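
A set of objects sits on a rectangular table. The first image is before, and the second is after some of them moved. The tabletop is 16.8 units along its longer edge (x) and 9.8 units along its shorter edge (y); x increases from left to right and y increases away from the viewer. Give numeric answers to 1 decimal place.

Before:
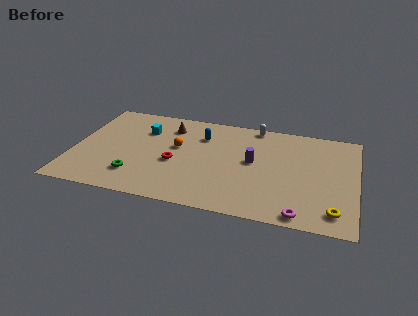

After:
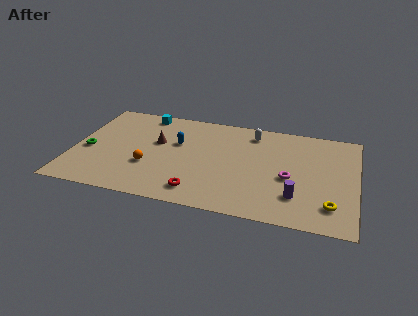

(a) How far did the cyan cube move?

1.7

The cyan cube moved from about (4.0, 7.0) to (3.9, 8.7), a distance of √(0.1² + 1.7²) ≈ 1.7.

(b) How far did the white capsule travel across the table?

0.8

From (10.6, 9.0) to (10.5, 8.2), the white capsule covered √(0.1² + 0.8²) ≈ 0.8 units.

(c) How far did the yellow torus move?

0.5

The yellow torus moved from about (15.6, 1.6) to (15.4, 2.1), a distance of √(0.2² + 0.5²) ≈ 0.5.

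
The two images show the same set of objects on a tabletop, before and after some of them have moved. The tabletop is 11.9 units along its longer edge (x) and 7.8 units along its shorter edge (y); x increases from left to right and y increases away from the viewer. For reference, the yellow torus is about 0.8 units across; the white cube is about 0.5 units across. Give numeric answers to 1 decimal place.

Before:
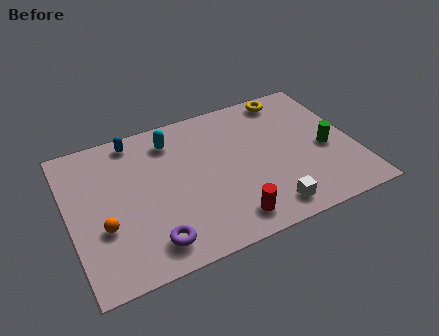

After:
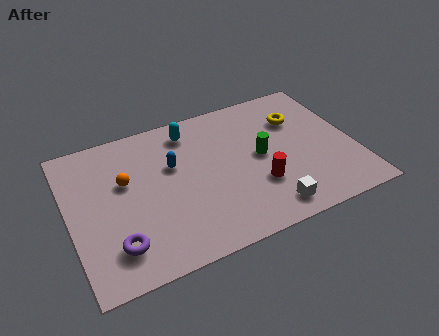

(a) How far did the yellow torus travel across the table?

1.4

The yellow torus moved from about (9.6, 6.9) to (9.8, 5.5), a distance of √(0.2² + 1.4²) ≈ 1.4.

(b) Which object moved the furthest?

the green cylinder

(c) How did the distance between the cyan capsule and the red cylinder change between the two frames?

-0.7

Before: roughly 5.4 units apart; after: 4.7. That's 0.7 units closer together.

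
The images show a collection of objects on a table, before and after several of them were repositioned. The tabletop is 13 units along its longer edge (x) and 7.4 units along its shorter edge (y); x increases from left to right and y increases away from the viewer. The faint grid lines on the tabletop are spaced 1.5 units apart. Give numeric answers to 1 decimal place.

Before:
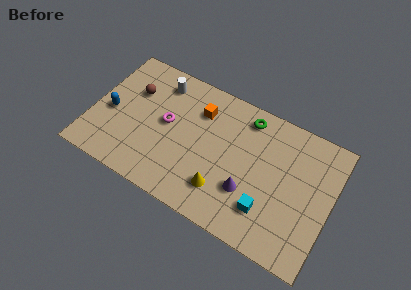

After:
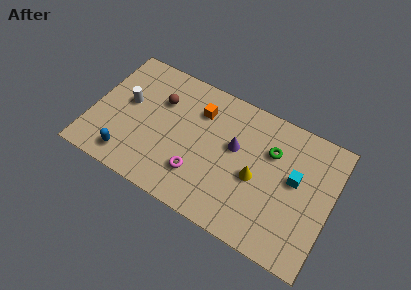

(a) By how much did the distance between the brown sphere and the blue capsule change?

+2.1

Before: roughly 2.0 units apart; after: 4.1. That's 2.1 units further apart.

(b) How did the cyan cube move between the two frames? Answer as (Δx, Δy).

(1.2, 2.3)

The cyan cube was at about (9.8, 1.9) and moved to about (11.0, 4.2).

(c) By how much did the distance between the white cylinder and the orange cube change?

+1.6

They were about 2.4 units apart before and 4.0 after — 1.6 units further apart.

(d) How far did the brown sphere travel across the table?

1.5

The brown sphere moved from about (2.0, 5.0) to (3.5, 5.1), a distance of √(1.5² + 0.1²) ≈ 1.5.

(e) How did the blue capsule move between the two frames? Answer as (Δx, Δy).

(1.3, -2.1)

The blue capsule was at about (1.0, 3.3) and moved to about (2.3, 1.2).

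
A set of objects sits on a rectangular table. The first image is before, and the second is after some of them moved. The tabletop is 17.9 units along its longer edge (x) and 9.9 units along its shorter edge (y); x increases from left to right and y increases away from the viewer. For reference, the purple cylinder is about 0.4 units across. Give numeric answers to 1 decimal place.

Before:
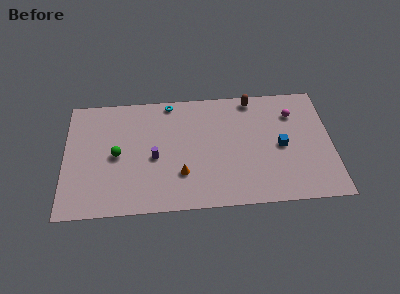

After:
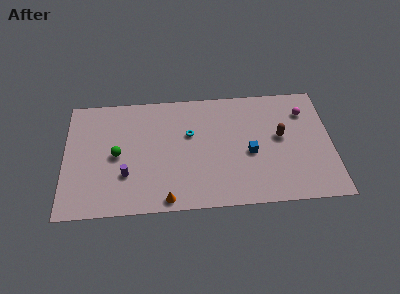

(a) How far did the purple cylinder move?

2.3

From (6.0, 4.4) to (4.1, 3.1), the purple cylinder covered √(1.9² + 1.3²) ≈ 2.3 units.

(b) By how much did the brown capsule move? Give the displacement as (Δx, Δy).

(1.8, -3.4)

The brown capsule started near (12.7, 8.9) and ended near (14.5, 5.5).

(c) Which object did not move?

the green sphere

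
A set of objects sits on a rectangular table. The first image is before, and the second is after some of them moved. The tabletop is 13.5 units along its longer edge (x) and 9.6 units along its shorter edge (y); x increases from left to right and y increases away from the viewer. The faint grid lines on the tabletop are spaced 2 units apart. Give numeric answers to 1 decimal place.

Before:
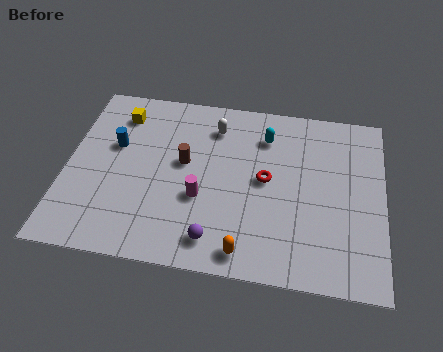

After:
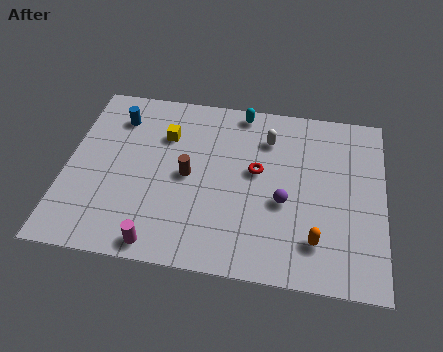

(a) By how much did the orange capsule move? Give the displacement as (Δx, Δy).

(2.9, 1.0)

The orange capsule started near (7.8, 1.1) and ended near (10.7, 2.1).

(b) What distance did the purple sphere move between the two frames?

3.7

The purple sphere was near (6.5, 1.5) before and (9.3, 3.9) after, so it travelled √(2.8² + 2.4²) ≈ 3.7 units.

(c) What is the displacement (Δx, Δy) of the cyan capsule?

(-1.1, 1.3)

The cyan capsule started near (8.4, 7.4) and ended near (7.3, 8.7).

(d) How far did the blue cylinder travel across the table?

1.6

The blue cylinder was near (2.0, 5.9) before and (2.0, 7.5) after, so it travelled √(0.0² + 1.6²) ≈ 1.6 units.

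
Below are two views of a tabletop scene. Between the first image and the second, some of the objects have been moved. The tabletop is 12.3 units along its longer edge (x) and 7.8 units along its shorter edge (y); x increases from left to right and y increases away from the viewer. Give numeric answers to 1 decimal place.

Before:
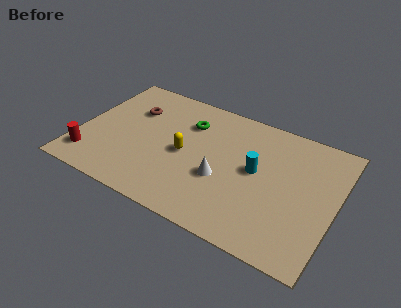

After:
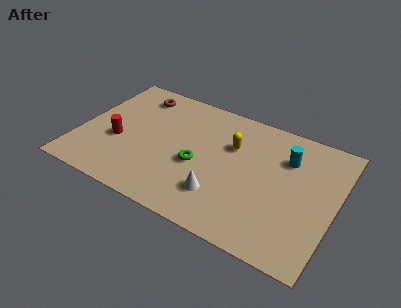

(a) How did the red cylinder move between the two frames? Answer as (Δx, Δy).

(1.1, 1.6)

The red cylinder was at about (0.8, 1.5) and moved to about (1.9, 3.1).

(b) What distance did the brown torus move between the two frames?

1.1

The brown torus was near (2.3, 5.4) before and (2.3, 6.5) after, so it travelled √(0.0² + 1.1²) ≈ 1.1 units.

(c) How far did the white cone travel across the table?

1.0

From (7.0, 3.0) to (7.1, 2.0), the white cone covered √(0.1² + 1.0²) ≈ 1.0 units.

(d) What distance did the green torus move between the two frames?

2.5

The green torus was near (5.0, 5.7) before and (5.8, 3.3) after, so it travelled √(0.8² + 2.4²) ≈ 2.5 units.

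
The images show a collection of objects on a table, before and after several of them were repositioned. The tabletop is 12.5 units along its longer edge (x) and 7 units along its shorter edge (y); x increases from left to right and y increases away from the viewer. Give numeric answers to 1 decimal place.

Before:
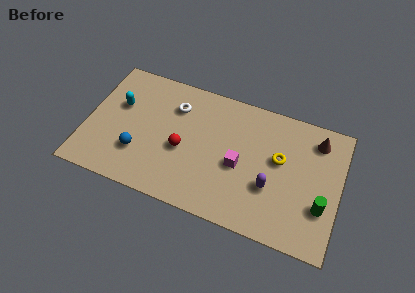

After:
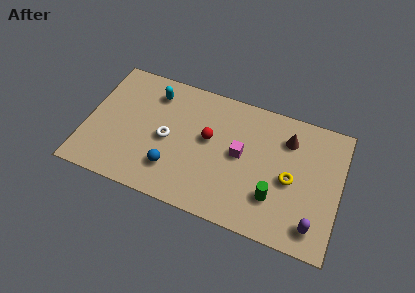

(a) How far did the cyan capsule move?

2.0

The cyan capsule was near (1.5, 4.4) before and (3.1, 5.6) after, so it travelled √(1.6² + 1.2²) ≈ 2.0 units.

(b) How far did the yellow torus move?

1.1

The yellow torus moved from about (9.5, 4.1) to (10.1, 3.2), a distance of √(0.6² + 0.9²) ≈ 1.1.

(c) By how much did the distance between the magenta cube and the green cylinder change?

-1.7

They were about 4.2 units apart before and 2.5 after — 1.7 units closer together.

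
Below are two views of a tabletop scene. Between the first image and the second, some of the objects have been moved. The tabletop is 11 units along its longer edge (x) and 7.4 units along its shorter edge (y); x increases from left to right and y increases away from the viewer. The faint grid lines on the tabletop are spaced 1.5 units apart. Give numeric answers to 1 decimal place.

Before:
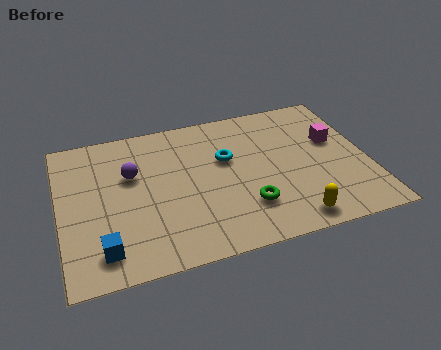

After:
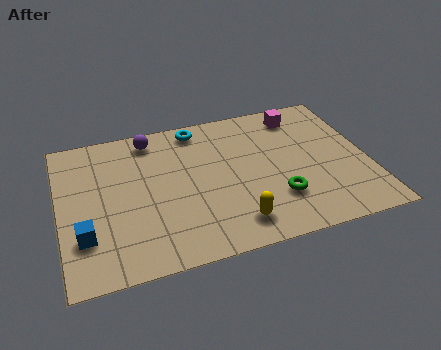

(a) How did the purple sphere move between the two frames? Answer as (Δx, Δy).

(0.8, 1.7)

The purple sphere started near (2.6, 4.7) and ended near (3.4, 6.4).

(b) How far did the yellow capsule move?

2.0

The yellow capsule moved from about (8.0, 0.9) to (6.0, 1.3), a distance of √(2.0² + 0.4²) ≈ 2.0.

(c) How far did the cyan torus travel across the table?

2.1

From (6.0, 4.6) to (5.1, 6.5), the cyan torus covered √(0.9² + 1.9²) ≈ 2.1 units.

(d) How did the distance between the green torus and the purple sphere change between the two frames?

+1.3

They were about 4.7 units apart before and 6.0 after — 1.3 units further apart.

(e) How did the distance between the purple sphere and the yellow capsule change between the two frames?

-0.9

The distance was about 6.6 in the first image and 5.7 in the second, so they moved 0.9 units closer together.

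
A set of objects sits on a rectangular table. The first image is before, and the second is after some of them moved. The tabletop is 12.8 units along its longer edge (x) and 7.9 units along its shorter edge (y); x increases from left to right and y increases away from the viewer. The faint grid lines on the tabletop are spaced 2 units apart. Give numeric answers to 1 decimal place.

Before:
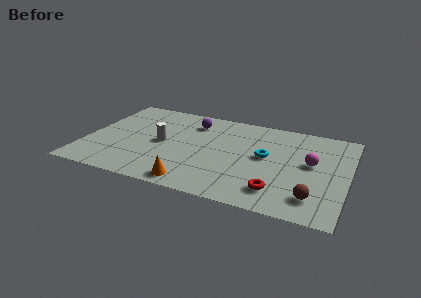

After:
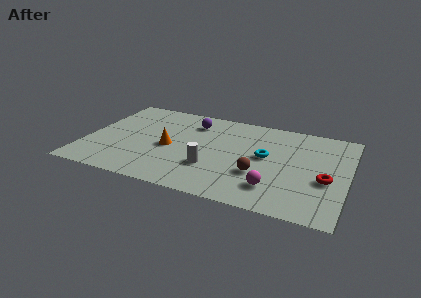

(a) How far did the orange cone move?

3.1

The orange cone was near (5.6, 0.9) before and (4.1, 3.6) after, so it travelled √(1.5² + 2.7²) ≈ 3.1 units.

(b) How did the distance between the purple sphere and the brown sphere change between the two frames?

-2.8

Before: roughly 7.8 units apart; after: 5.0. That's 2.8 units closer together.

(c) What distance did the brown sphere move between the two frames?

2.9

The brown sphere moved from about (11.3, 1.6) to (8.6, 2.7), a distance of √(2.7² + 1.1²) ≈ 2.9.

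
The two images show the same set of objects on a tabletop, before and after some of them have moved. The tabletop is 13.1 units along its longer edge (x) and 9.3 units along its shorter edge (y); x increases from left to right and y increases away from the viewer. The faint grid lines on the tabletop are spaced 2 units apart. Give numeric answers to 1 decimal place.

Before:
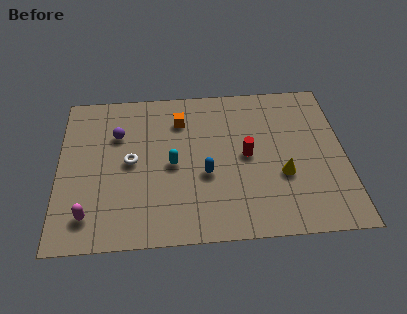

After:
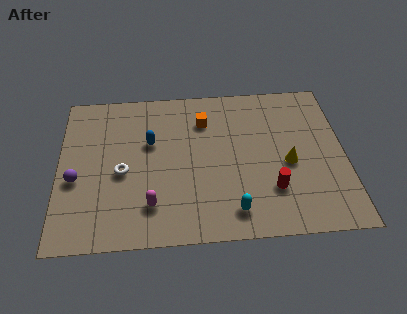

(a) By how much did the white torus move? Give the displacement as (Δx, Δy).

(-0.4, -0.6)

The white torus was at about (3.3, 4.7) and moved to about (2.9, 4.1).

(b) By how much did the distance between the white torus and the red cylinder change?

+1.7

They were about 5.3 units apart before and 7.0 after — 1.7 units further apart.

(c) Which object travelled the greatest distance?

the cyan capsule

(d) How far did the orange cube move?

1.1

From (5.6, 7.1) to (6.7, 7.0), the orange cube covered √(1.1² + 0.1²) ≈ 1.1 units.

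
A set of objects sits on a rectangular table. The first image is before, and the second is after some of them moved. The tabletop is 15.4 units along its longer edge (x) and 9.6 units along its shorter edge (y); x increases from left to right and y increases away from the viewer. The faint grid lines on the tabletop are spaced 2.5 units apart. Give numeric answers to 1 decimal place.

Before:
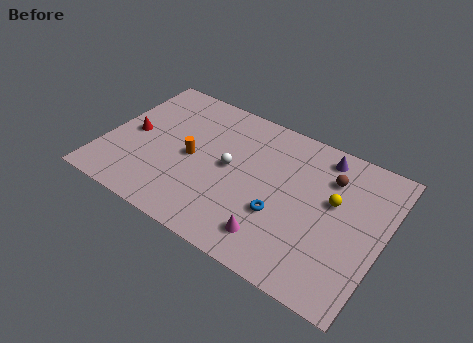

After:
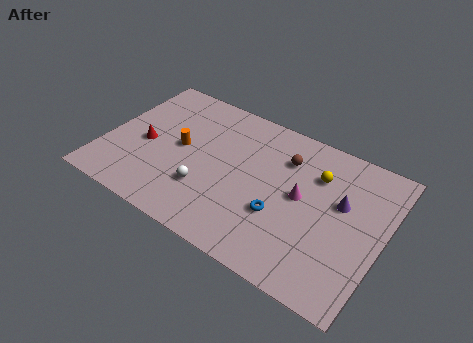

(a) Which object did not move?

the blue torus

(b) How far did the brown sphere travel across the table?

2.5

The brown sphere was near (12.2, 7.1) before and (9.7, 7.1) after, so it travelled √(2.5² + 0.0²) ≈ 2.5 units.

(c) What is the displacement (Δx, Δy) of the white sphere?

(-1.0, -2.1)

The white sphere started near (6.9, 5.0) and ended near (5.9, 2.9).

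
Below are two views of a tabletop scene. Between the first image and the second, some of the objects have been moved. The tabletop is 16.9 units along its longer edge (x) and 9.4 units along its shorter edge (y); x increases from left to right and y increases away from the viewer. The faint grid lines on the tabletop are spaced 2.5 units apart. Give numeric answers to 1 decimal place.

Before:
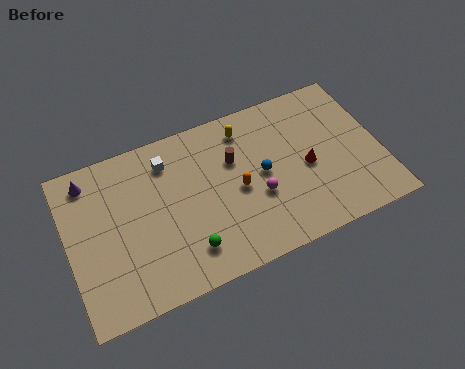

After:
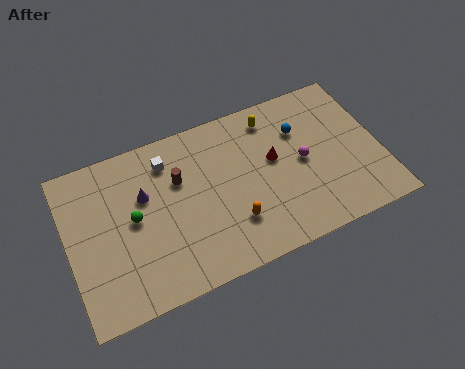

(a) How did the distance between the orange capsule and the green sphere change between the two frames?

+1.8

The distance was about 3.8 in the first image and 5.6 in the second, so they moved 1.8 units further apart.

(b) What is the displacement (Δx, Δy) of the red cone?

(-1.7, 1.1)

The red cone started near (12.9, 4.3) and ended near (11.2, 5.4).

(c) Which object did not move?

the white cube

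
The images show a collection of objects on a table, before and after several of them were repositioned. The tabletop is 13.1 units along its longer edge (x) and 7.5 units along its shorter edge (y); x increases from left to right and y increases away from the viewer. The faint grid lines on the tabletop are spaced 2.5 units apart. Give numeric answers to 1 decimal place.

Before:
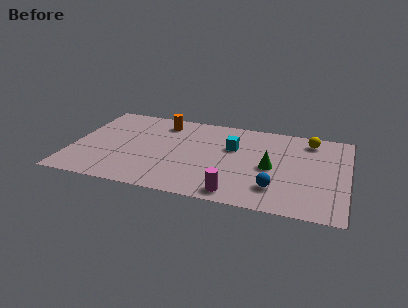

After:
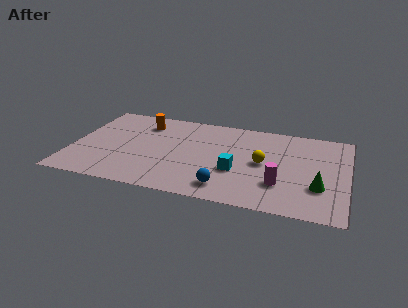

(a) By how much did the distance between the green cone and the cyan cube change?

+1.6

The distance was about 2.3 in the first image and 3.9 in the second, so they moved 1.6 units further apart.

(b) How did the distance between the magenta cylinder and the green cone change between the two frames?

-1.2

They were about 3.0 units apart before and 1.8 after — 1.2 units closer together.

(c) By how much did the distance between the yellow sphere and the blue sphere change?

-1.7

They were about 4.7 units apart before and 3.0 after — 1.7 units closer together.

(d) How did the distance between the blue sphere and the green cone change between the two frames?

+2.7

The distance was about 1.7 in the first image and 4.4 in the second, so they moved 2.7 units further apart.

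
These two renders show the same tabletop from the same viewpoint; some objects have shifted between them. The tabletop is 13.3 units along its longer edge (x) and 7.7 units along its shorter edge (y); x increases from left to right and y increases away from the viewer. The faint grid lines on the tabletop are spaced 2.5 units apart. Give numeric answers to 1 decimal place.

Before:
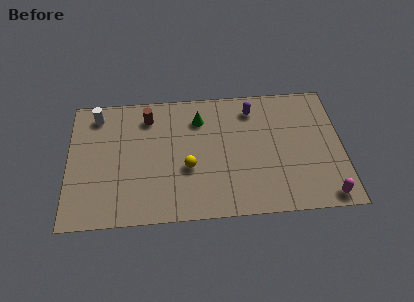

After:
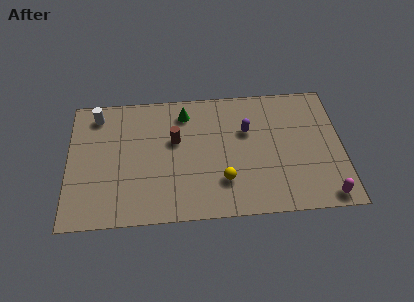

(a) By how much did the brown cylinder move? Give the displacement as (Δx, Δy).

(1.3, -1.5)

The brown cylinder was at about (3.9, 6.2) and moved to about (5.2, 4.7).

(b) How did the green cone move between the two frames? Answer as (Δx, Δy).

(-0.7, 0.4)

From the two frames, the green cone sits at roughly (6.4, 5.9) before and (5.7, 6.3) after.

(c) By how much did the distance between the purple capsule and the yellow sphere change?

-1.5

The distance was about 4.6 in the first image and 3.1 in the second, so they moved 1.5 units closer together.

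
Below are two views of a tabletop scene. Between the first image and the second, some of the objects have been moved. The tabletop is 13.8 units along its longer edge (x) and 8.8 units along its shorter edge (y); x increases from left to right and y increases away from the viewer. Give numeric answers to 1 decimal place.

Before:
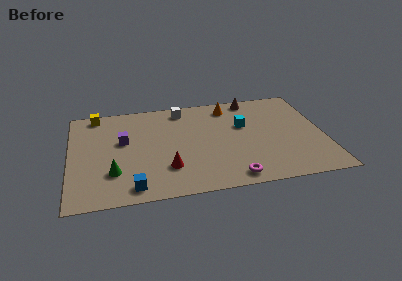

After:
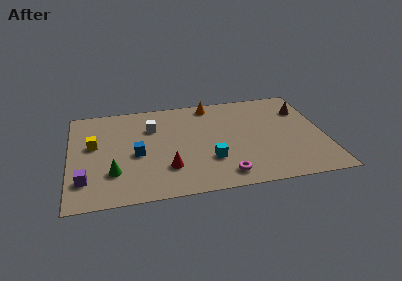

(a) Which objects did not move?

the green cone and the red cone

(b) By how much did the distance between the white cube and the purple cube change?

+1.4

The distance was about 4.1 in the first image and 5.5 in the second, so they moved 1.4 units further apart.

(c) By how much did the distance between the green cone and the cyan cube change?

-2.6

The distance was about 7.8 in the first image and 5.2 in the second, so they moved 2.6 units closer together.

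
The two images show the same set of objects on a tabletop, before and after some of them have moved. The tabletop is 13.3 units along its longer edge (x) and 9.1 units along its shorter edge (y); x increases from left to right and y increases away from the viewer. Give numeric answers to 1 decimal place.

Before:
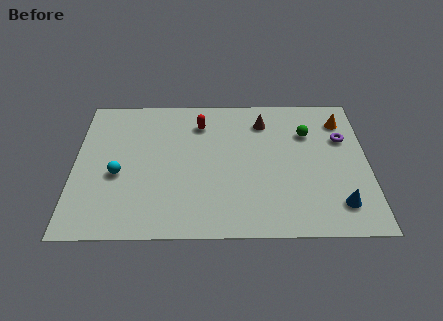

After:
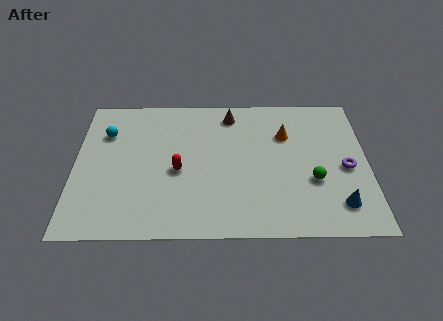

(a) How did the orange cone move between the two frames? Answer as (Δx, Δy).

(-2.6, -0.9)

The orange cone started near (12.2, 7.2) and ended near (9.6, 6.3).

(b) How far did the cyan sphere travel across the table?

2.8

From (2.0, 3.8) to (1.4, 6.5), the cyan sphere covered √(0.6² + 2.7²) ≈ 2.8 units.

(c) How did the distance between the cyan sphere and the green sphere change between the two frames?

+0.9

The distance was about 9.0 in the first image and 9.9 in the second, so they moved 0.9 units further apart.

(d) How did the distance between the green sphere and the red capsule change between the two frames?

+1.2

Before: roughly 4.9 units apart; after: 6.1. That's 1.2 units further apart.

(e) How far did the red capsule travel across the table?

3.3

The red capsule was near (5.7, 7.1) before and (4.7, 4.0) after, so it travelled √(1.0² + 3.1²) ≈ 3.3 units.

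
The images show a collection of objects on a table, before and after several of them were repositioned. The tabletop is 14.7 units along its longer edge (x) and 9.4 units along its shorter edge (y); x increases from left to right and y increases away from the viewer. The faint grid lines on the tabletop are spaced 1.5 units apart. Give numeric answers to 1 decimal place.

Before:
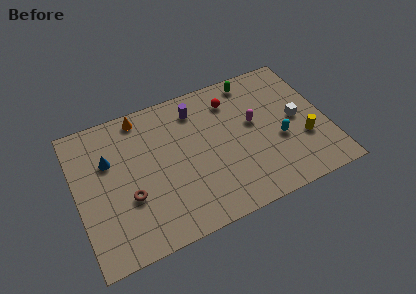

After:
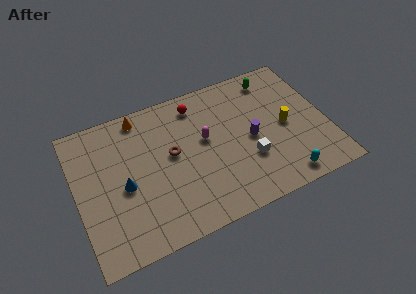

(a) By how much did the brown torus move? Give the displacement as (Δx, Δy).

(2.7, 1.8)

The brown torus started near (2.9, 3.4) and ended near (5.6, 5.2).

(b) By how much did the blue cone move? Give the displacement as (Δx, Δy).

(0.7, -2.0)

The blue cone was at about (2.0, 6.2) and moved to about (2.7, 4.2).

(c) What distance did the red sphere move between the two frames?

2.1

The red sphere moved from about (9.4, 7.4) to (7.4, 7.9), a distance of √(2.0² + 0.5²) ≈ 2.1.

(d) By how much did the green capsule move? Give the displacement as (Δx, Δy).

(1.2, -0.3)

From the two frames, the green capsule sits at roughly (10.8, 8.3) before and (12.0, 8.0) after.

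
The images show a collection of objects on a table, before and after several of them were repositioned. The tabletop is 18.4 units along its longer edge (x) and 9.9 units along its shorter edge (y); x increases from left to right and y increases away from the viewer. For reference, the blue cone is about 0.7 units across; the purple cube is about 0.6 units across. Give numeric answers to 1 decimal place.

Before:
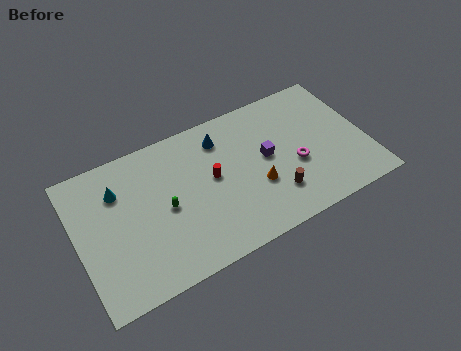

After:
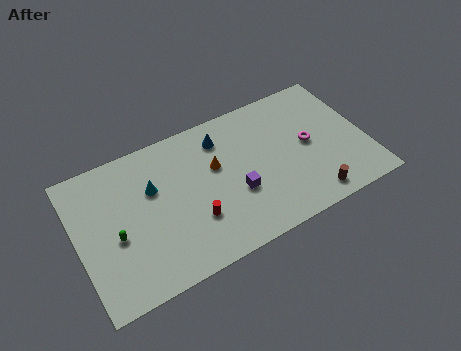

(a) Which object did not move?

the blue cone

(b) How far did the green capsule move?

3.2

The green capsule moved from about (5.5, 4.7) to (2.3, 4.2), a distance of √(3.2² + 0.5²) ≈ 3.2.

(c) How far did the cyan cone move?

2.2

The cyan cone moved from about (2.8, 7.2) to (4.9, 6.4), a distance of √(2.1² + 0.8²) ≈ 2.2.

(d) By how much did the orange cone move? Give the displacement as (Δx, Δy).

(-2.3, 2.5)

The orange cone started near (11.2, 3.6) and ended near (8.9, 6.1).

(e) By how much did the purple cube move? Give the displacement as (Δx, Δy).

(-2.2, -1.6)

The purple cube started near (12.1, 5.3) and ended near (9.9, 3.7).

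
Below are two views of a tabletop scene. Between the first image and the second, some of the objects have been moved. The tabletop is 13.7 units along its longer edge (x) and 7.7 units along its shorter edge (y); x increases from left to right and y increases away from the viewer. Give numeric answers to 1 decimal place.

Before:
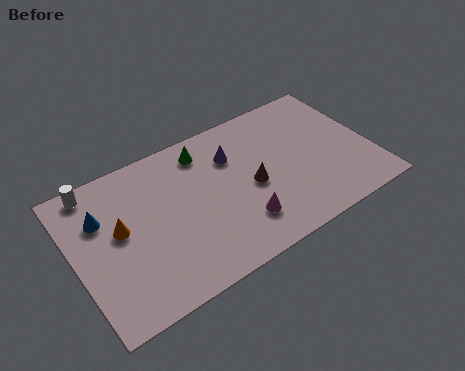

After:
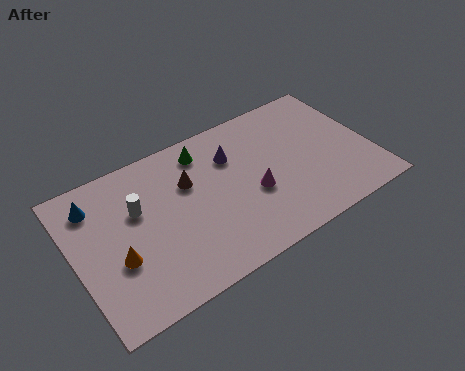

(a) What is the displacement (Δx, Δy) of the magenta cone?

(0.8, 1.2)

From the two frames, the magenta cone sits at roughly (7.3, 1.9) before and (8.1, 3.1) after.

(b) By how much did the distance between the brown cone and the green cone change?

-1.8

They were about 3.4 units apart before and 1.6 after — 1.8 units closer together.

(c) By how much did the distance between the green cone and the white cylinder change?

-1.4

The distance was about 5.0 in the first image and 3.6 in the second, so they moved 1.4 units closer together.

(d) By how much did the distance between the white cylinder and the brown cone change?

-5.2

The distance was about 7.6 in the first image and 2.4 in the second, so they moved 5.2 units closer together.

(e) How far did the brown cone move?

3.1

The brown cone was near (8.1, 3.5) before and (5.4, 5.1) after, so it travelled √(2.7² + 1.6²) ≈ 3.1 units.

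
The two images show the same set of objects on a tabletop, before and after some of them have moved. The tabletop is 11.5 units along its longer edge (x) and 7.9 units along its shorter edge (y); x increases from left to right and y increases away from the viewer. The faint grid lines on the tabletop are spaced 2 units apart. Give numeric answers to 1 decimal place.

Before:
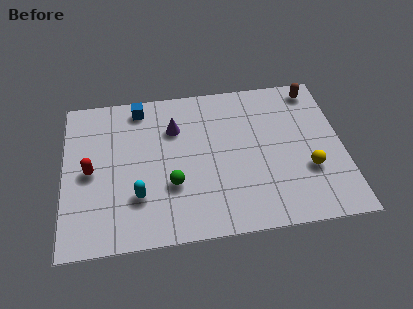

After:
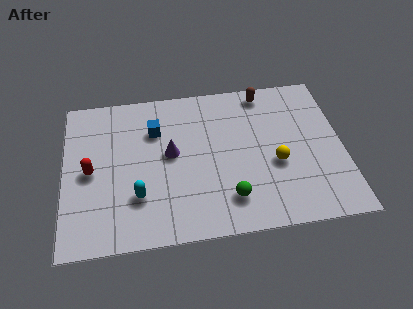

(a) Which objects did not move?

the red capsule and the cyan capsule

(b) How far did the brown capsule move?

2.1

The brown capsule was near (10.5, 6.9) before and (8.4, 7.0) after, so it travelled √(2.1² + 0.1²) ≈ 2.1 units.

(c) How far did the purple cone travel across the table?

1.3

The purple cone moved from about (4.6, 5.6) to (4.4, 4.3), a distance of √(0.2² + 1.3²) ≈ 1.3.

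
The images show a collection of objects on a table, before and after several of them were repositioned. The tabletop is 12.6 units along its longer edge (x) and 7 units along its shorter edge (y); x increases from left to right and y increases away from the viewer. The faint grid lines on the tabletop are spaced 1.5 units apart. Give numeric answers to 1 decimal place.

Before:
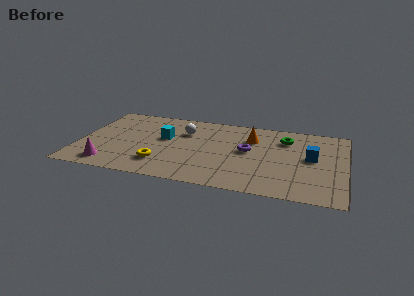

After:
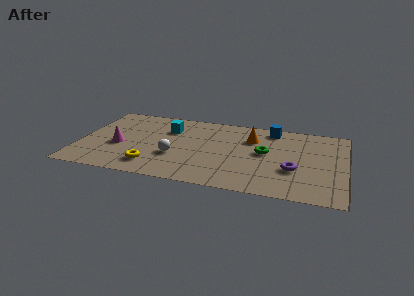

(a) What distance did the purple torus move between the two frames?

2.6

The purple torus was near (8.0, 3.8) before and (10.2, 2.5) after, so it travelled √(2.2² + 1.3²) ≈ 2.6 units.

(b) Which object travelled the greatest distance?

the blue cube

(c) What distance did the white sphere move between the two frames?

2.4

The white sphere moved from about (4.9, 4.9) to (4.6, 2.5), a distance of √(0.3² + 2.4²) ≈ 2.4.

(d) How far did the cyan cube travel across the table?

0.9

The cyan cube moved from about (4.0, 4.1) to (4.1, 5.0), a distance of √(0.1² + 0.9²) ≈ 0.9.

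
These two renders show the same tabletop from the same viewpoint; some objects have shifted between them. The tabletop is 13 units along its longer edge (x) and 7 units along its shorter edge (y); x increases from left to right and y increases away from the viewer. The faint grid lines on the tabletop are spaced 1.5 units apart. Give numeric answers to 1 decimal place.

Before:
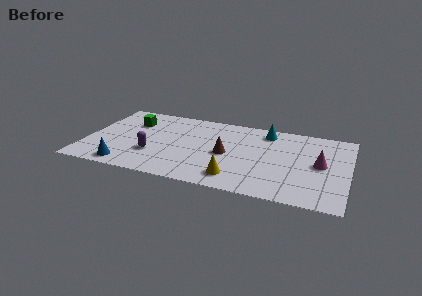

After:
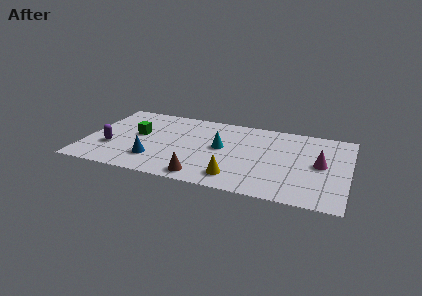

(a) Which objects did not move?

the magenta cone and the yellow cone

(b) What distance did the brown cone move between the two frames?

2.6

The brown cone was near (7.0, 3.3) before and (6.0, 0.9) after, so it travelled √(1.0² + 2.4²) ≈ 2.6 units.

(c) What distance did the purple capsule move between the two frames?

2.1

The purple capsule was near (3.4, 2.3) before and (1.3, 2.4) after, so it travelled √(2.1² + 0.1²) ≈ 2.1 units.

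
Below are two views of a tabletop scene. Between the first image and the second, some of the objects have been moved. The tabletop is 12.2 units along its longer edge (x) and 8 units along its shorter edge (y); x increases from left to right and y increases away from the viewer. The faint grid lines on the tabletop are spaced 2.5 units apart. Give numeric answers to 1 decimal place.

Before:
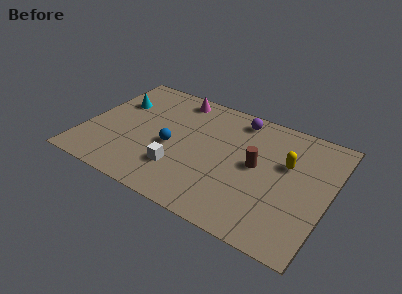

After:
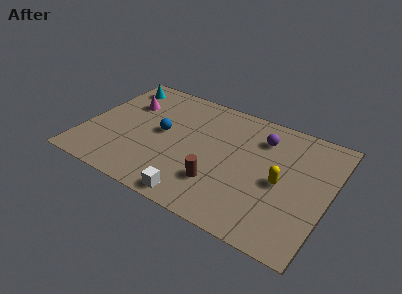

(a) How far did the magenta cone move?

2.7

The magenta cone was near (4.1, 7.0) before and (1.8, 5.5) after, so it travelled √(2.3² + 1.5²) ≈ 2.7 units.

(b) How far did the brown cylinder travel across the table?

2.6

The brown cylinder was near (8.6, 4.2) before and (7.0, 2.2) after, so it travelled √(1.6² + 2.0²) ≈ 2.6 units.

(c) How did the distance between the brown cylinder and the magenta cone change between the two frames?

+0.9

Before: roughly 5.3 units apart; after: 6.2. That's 0.9 units further apart.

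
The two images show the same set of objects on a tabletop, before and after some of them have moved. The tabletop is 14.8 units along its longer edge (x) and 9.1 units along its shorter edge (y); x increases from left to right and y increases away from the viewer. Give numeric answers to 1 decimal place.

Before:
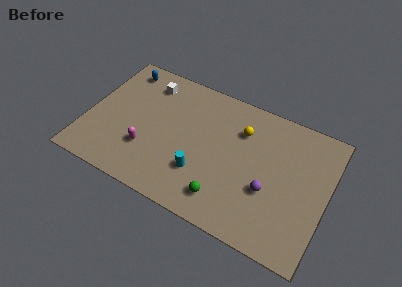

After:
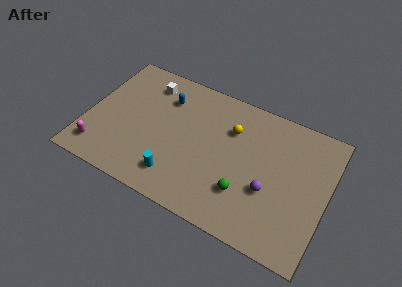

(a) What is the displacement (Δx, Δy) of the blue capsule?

(2.9, -1.0)

The blue capsule started near (1.6, 7.8) and ended near (4.5, 6.8).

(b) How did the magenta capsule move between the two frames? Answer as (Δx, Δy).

(-2.8, -1.2)

The magenta capsule was at about (3.9, 2.8) and moved to about (1.1, 1.6).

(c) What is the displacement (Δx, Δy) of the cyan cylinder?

(-1.4, -0.9)

From the two frames, the cyan cylinder sits at roughly (7.3, 2.7) before and (5.9, 1.8) after.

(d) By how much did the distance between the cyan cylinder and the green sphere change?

+2.3

Before: roughly 1.9 units apart; after: 4.2. That's 2.3 units further apart.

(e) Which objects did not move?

the purple sphere and the white cube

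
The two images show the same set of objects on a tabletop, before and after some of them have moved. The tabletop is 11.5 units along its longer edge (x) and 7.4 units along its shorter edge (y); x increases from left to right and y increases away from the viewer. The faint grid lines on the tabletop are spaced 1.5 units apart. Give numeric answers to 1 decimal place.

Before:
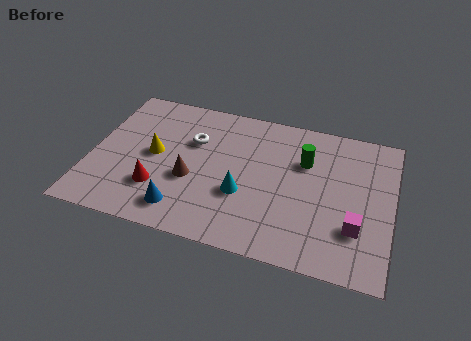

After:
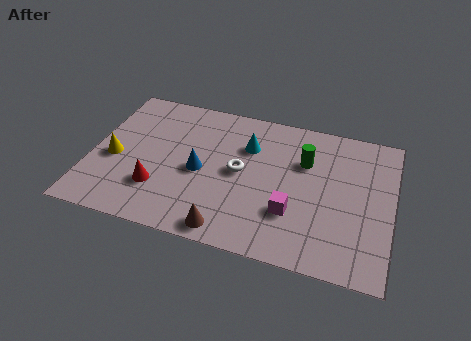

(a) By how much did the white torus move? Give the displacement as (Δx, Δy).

(1.9, -1.1)

The white torus started near (3.8, 4.9) and ended near (5.7, 3.8).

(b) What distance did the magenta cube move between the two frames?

2.4

The magenta cube moved from about (10.2, 2.2) to (7.8, 2.3), a distance of √(2.4² + 0.1²) ≈ 2.4.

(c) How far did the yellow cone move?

1.6

The yellow cone was near (2.4, 3.8) before and (0.9, 3.2) after, so it travelled √(1.5² + 0.6²) ≈ 1.6 units.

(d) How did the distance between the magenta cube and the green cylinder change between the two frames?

-0.8

Before: roughly 3.5 units apart; after: 2.7. That's 0.8 units closer together.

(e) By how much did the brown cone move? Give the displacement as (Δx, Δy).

(1.6, -2.1)

The brown cone was at about (3.9, 2.9) and moved to about (5.5, 0.8).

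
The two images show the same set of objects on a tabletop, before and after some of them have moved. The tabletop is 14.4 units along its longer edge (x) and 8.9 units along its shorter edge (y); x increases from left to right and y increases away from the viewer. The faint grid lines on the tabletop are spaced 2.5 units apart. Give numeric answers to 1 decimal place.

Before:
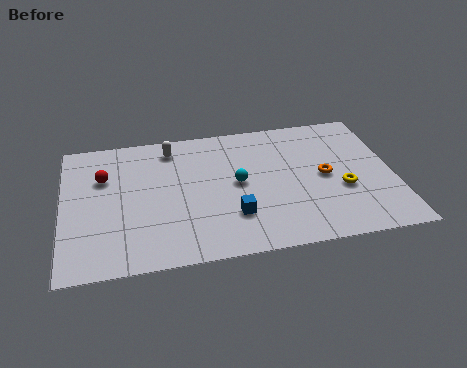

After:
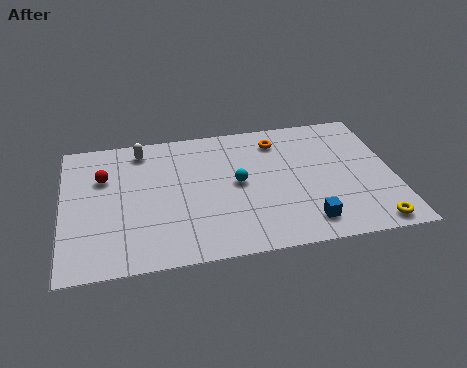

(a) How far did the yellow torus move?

2.7

The yellow torus was near (12.1, 3.4) before and (13.2, 0.9) after, so it travelled √(1.1² + 2.5²) ≈ 2.7 units.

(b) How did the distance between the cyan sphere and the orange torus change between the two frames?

-0.6

They were about 3.8 units apart before and 3.2 after — 0.6 units closer together.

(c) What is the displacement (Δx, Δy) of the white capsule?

(-1.3, 0.1)

The white capsule was at about (4.8, 7.5) and moved to about (3.5, 7.6).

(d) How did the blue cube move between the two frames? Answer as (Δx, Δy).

(3.1, -1.0)

The blue cube started near (7.3, 2.5) and ended near (10.4, 1.5).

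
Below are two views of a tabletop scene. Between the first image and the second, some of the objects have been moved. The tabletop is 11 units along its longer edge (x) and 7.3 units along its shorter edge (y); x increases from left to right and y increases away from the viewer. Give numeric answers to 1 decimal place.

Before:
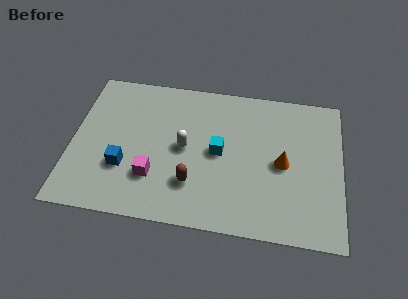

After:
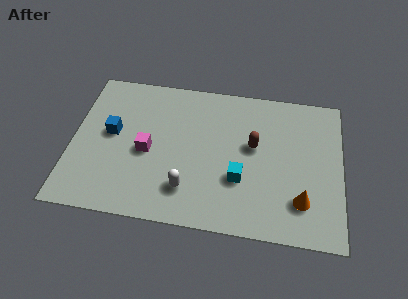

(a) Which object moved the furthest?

the brown capsule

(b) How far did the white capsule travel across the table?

2.0

The white capsule was near (4.6, 3.7) before and (4.8, 1.7) after, so it travelled √(0.2² + 2.0²) ≈ 2.0 units.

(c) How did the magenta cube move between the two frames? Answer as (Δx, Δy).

(-0.3, 1.2)

From the two frames, the magenta cube sits at roughly (3.4, 2.1) before and (3.1, 3.3) after.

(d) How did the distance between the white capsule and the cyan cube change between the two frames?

+0.8

The distance was about 1.4 in the first image and 2.2 in the second, so they moved 0.8 units further apart.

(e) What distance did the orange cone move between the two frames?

1.9

The orange cone was near (8.6, 3.5) before and (9.4, 1.8) after, so it travelled √(0.8² + 1.7²) ≈ 1.9 units.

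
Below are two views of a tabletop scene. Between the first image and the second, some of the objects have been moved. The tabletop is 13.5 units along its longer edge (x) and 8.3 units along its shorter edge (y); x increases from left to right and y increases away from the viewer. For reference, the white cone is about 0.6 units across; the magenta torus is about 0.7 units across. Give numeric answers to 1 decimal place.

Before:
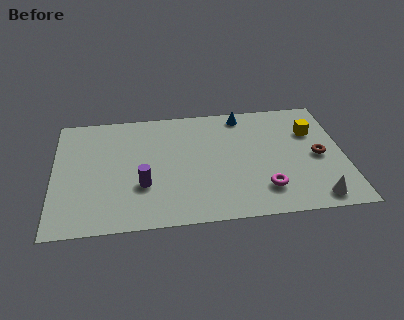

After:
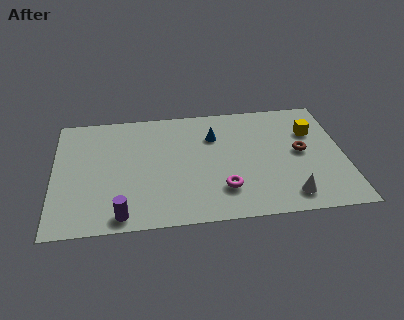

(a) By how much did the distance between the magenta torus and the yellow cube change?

+1.1

Before: roughly 4.5 units apart; after: 5.6. That's 1.1 units further apart.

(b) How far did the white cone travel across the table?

1.2

The white cone moved from about (12.0, 1.0) to (10.8, 1.3), a distance of √(1.2² + 0.3²) ≈ 1.2.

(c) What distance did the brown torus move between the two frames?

0.9

The brown torus moved from about (12.3, 3.9) to (11.5, 4.3), a distance of √(0.8² + 0.4²) ≈ 0.9.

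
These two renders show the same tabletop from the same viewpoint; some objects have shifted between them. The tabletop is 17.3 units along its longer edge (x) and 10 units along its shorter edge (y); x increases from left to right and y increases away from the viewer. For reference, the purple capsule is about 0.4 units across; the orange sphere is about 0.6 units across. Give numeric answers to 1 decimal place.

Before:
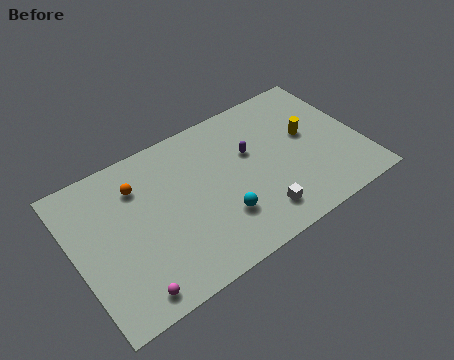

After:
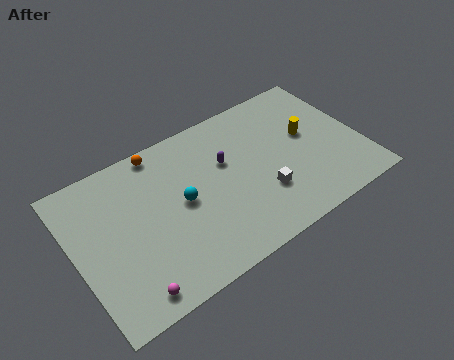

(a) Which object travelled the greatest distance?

the cyan sphere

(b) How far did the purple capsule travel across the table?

1.5

The purple capsule moved from about (10.8, 6.2) to (9.3, 6.3), a distance of √(1.5² + 0.1²) ≈ 1.5.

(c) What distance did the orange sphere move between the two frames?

2.3

From (4.1, 7.5) to (5.7, 9.1), the orange sphere covered √(1.6² + 1.6²) ≈ 2.3 units.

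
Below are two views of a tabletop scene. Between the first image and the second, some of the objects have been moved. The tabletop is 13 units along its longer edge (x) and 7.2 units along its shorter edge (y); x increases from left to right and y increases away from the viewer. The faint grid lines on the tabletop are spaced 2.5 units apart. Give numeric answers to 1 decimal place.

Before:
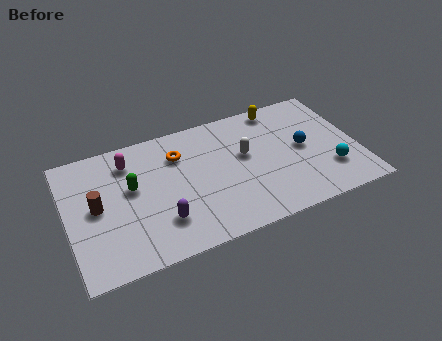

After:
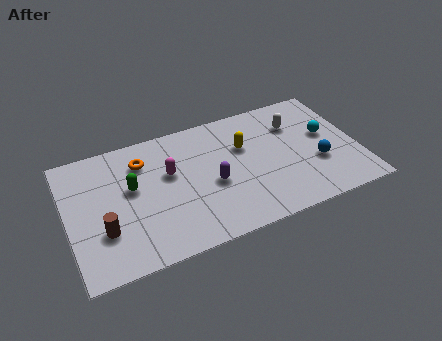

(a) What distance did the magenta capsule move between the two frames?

2.1

From (2.9, 5.7) to (4.6, 4.4), the magenta capsule covered √(1.7² + 1.3²) ≈ 2.1 units.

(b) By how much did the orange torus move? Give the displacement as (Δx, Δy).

(-1.6, 0.2)

The orange torus started near (5.1, 5.3) and ended near (3.5, 5.5).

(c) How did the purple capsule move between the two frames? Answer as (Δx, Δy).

(2.4, 1.2)

From the two frames, the purple capsule sits at roughly (4.0, 1.9) before and (6.4, 3.1) after.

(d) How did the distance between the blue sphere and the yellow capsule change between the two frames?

+0.9

Before: roughly 2.8 units apart; after: 3.7. That's 0.9 units further apart.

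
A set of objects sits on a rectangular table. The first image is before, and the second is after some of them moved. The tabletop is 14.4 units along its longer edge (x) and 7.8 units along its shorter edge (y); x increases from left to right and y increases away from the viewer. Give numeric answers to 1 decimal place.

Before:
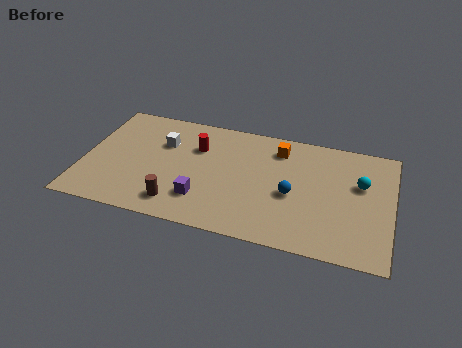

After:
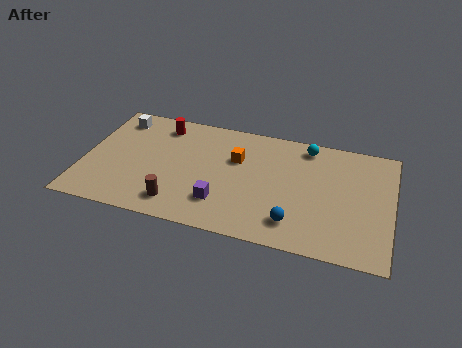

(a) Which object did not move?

the brown cylinder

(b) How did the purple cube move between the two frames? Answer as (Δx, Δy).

(0.9, 0.0)

The purple cube started near (5.7, 2.0) and ended near (6.6, 2.0).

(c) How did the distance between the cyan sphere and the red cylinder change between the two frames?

-0.8

Before: roughly 7.7 units apart; after: 6.9. That's 0.8 units closer together.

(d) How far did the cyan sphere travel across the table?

3.2

The cyan sphere moved from about (12.9, 4.9) to (10.3, 6.8), a distance of √(2.6² + 1.9²) ≈ 3.2.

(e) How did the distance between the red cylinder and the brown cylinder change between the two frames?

+1.2

The distance was about 4.0 in the first image and 5.2 in the second, so they moved 1.2 units further apart.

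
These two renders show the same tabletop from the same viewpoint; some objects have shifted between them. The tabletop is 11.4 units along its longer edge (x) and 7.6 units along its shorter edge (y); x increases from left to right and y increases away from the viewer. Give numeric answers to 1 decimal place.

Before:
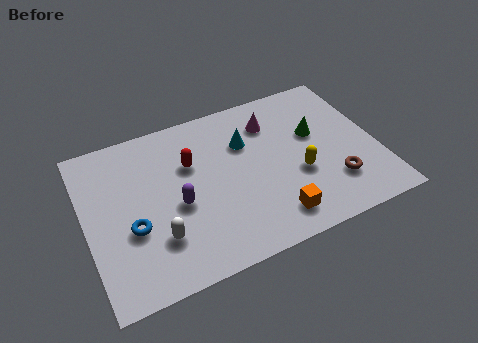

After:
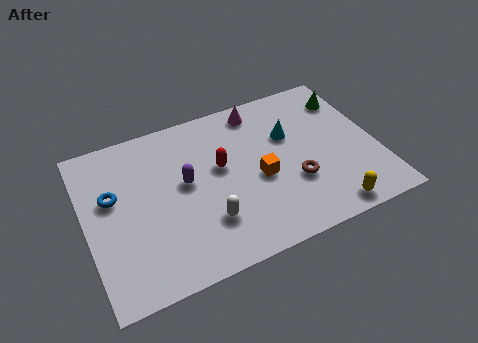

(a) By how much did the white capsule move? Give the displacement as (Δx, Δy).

(1.9, 0.0)

The white capsule started near (2.6, 2.1) and ended near (4.5, 2.1).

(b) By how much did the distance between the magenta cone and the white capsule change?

-0.9

The distance was about 6.1 in the first image and 5.2 in the second, so they moved 0.9 units closer together.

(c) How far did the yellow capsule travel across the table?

2.3

From (8.2, 2.9) to (9.1, 0.8), the yellow capsule covered √(0.9² + 2.1²) ≈ 2.3 units.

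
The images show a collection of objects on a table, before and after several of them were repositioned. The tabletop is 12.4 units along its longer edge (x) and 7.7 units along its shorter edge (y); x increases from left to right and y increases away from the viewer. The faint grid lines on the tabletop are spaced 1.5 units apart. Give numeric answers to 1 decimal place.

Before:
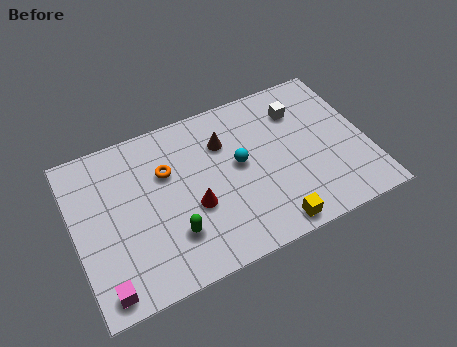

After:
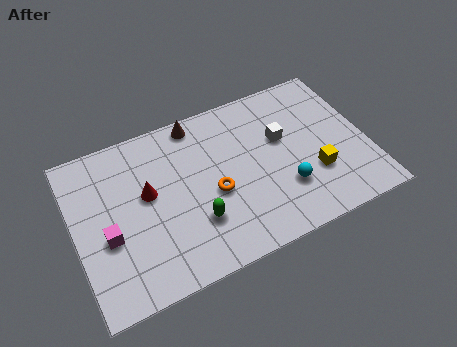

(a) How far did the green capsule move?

1.0

The green capsule moved from about (3.9, 2.1) to (4.9, 2.3), a distance of √(1.0² + 0.2²) ≈ 1.0.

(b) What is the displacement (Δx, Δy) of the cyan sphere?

(1.7, -1.9)

From the two frames, the cyan sphere sits at roughly (7.0, 4.2) before and (8.7, 2.3) after.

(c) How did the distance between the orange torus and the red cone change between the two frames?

+0.6

The distance was about 2.3 in the first image and 2.9 in the second, so they moved 0.6 units further apart.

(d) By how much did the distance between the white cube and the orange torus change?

-2.4

The distance was about 5.8 in the first image and 3.4 in the second, so they moved 2.4 units closer together.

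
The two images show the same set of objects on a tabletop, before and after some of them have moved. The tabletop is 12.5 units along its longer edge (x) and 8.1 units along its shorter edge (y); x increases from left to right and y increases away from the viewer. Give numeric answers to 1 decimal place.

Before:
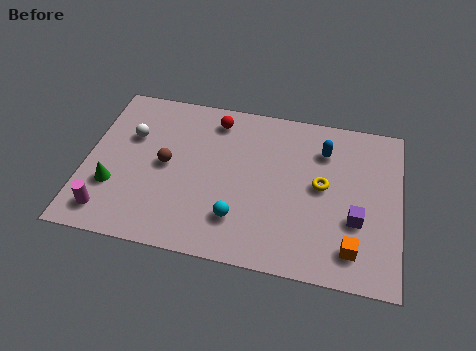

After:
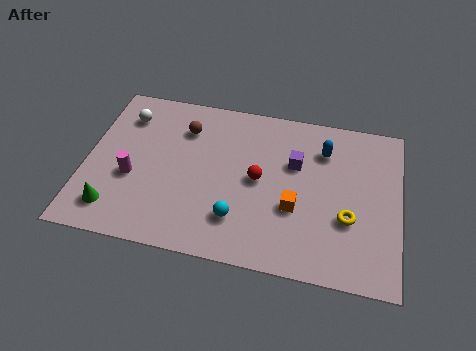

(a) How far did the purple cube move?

3.4

The purple cube was near (10.8, 2.9) before and (8.3, 5.2) after, so it travelled √(2.5² + 2.3²) ≈ 3.4 units.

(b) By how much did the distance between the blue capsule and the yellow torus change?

+1.6

Before: roughly 1.8 units apart; after: 3.4. That's 1.6 units further apart.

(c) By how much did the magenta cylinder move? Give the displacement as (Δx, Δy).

(0.8, 1.9)

The magenta cylinder was at about (1.1, 1.3) and moved to about (1.9, 3.2).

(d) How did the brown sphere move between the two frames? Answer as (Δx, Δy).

(0.6, 2.0)

The brown sphere started near (3.2, 4.1) and ended near (3.8, 6.1).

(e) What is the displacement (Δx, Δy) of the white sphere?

(-0.3, 1.0)

The white sphere started near (1.7, 5.3) and ended near (1.4, 6.3).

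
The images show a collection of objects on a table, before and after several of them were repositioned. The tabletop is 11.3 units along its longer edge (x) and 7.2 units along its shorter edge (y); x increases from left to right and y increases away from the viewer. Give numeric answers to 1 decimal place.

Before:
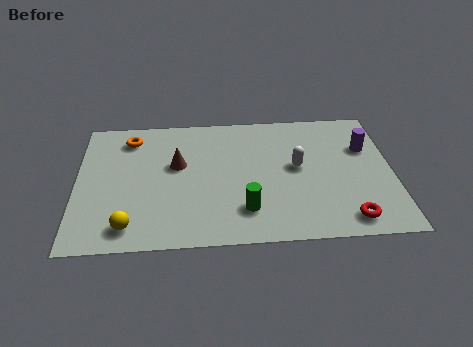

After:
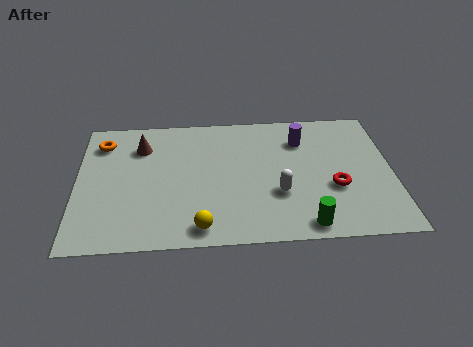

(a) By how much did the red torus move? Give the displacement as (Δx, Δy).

(-0.4, 1.7)

The red torus started near (9.6, 1.0) and ended near (9.2, 2.7).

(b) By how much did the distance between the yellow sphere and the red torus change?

-2.6

Before: roughly 7.7 units apart; after: 5.1. That's 2.6 units closer together.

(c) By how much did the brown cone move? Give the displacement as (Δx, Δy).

(-1.3, 1.1)

The brown cone was at about (3.6, 4.3) and moved to about (2.3, 5.4).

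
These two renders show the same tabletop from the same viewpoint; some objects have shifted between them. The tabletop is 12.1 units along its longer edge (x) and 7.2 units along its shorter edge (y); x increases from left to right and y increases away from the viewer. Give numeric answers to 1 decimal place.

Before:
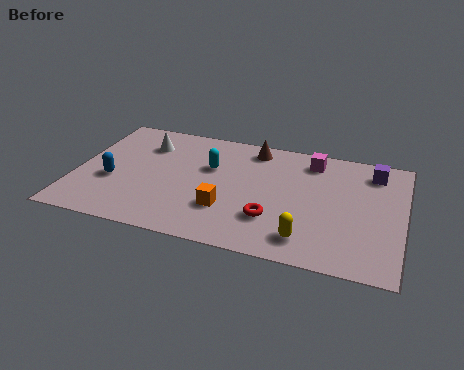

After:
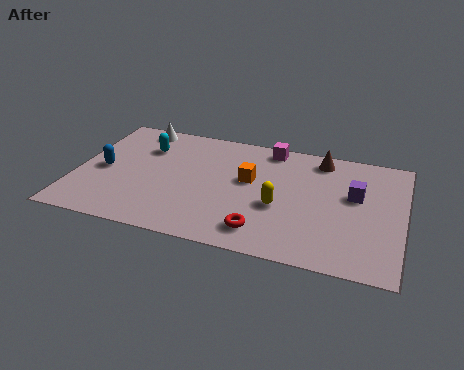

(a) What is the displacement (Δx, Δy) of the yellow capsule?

(-1.1, 1.6)

The yellow capsule was at about (8.7, 1.3) and moved to about (7.6, 2.9).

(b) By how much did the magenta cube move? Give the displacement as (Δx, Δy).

(-1.6, 0.4)

From the two frames, the magenta cube sits at roughly (8.6, 6.0) before and (7.0, 6.4) after.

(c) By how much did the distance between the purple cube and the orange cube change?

-2.5

The distance was about 6.4 in the first image and 3.9 in the second, so they moved 2.5 units closer together.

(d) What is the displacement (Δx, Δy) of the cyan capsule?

(-2.5, 0.6)

The cyan capsule started near (4.9, 4.6) and ended near (2.4, 5.2).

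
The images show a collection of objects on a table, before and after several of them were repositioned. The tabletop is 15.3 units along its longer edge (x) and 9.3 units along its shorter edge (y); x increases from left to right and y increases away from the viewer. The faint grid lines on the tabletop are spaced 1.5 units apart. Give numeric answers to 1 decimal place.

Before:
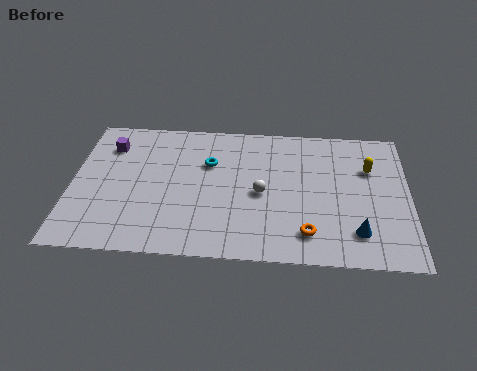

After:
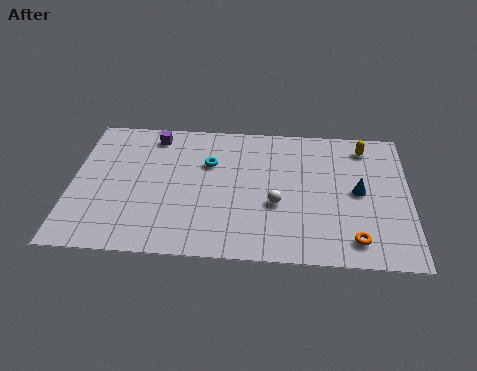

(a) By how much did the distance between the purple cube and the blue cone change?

-2.4

They were about 12.4 units apart before and 10.0 after — 2.4 units closer together.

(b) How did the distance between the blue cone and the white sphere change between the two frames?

-1.0

The distance was about 4.9 in the first image and 3.9 in the second, so they moved 1.0 units closer together.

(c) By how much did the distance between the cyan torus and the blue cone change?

-0.9

They were about 7.9 units apart before and 7.0 after — 0.9 units closer together.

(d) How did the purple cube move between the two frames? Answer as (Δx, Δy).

(2.0, 0.9)

From the two frames, the purple cube sits at roughly (1.6, 7.1) before and (3.6, 8.0) after.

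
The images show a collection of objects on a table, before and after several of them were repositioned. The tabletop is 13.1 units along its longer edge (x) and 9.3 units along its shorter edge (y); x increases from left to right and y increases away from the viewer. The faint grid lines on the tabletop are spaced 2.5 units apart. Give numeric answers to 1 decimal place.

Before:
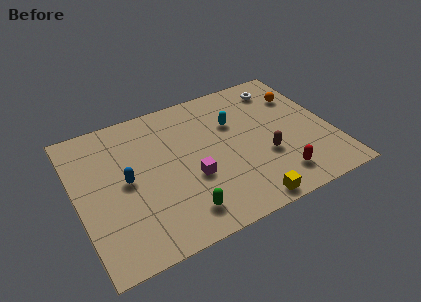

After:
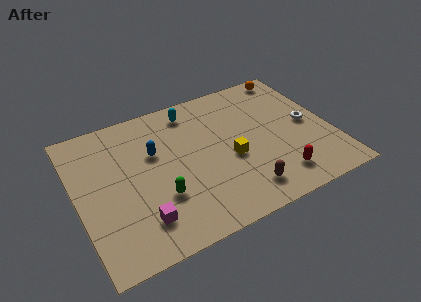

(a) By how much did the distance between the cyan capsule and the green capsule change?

-0.3

The distance was about 5.7 in the first image and 5.4 in the second, so they moved 0.3 units closer together.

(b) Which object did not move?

the red capsule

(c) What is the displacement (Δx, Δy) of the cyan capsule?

(-2.0, 1.7)

The cyan capsule started near (8.3, 6.2) and ended near (6.3, 7.9).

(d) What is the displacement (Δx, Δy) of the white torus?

(1.0, -3.1)

The white torus was at about (11.0, 7.7) and moved to about (12.0, 4.6).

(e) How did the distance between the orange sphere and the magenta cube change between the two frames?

+4.0

Before: roughly 7.0 units apart; after: 11.0. That's 4.0 units further apart.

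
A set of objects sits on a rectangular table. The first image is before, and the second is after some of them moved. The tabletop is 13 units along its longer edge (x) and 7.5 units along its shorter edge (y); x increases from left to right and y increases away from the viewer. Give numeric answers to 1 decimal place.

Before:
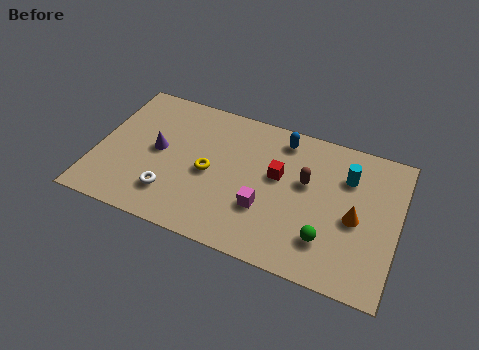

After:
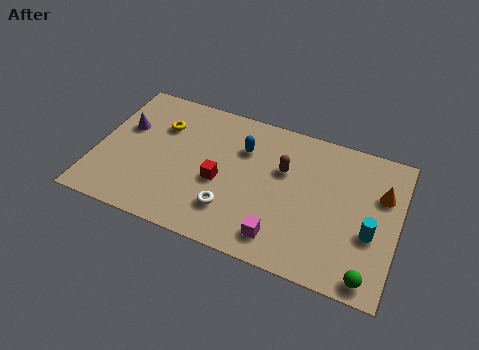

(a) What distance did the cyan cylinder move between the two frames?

2.8

From (10.7, 5.4) to (11.9, 2.9), the cyan cylinder covered √(1.2² + 2.5²) ≈ 2.8 units.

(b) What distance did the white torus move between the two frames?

2.6

The white torus was near (3.4, 1.8) before and (6.0, 1.9) after, so it travelled √(2.6² + 0.1²) ≈ 2.6 units.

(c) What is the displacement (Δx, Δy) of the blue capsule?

(-1.6, -1.1)

From the two frames, the blue capsule sits at roughly (7.8, 6.4) before and (6.2, 5.3) after.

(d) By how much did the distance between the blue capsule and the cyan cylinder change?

+3.1

Before: roughly 3.1 units apart; after: 6.2. That's 3.1 units further apart.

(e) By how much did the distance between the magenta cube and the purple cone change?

+2.9

The distance was about 5.0 in the first image and 7.9 in the second, so they moved 2.9 units further apart.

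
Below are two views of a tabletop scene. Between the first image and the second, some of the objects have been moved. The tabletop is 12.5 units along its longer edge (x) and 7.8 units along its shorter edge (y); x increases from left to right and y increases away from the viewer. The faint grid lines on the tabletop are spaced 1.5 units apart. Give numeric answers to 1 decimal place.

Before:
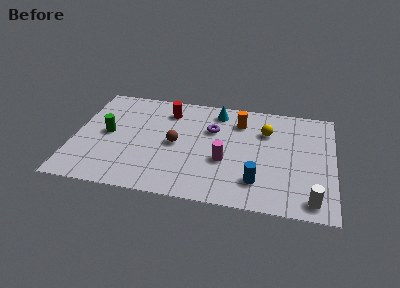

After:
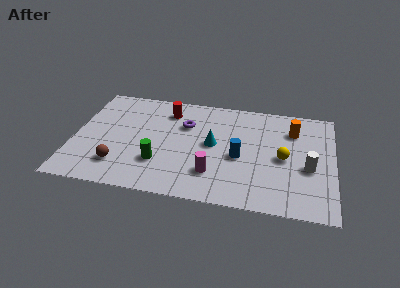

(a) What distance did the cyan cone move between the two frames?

2.5

From (6.8, 6.6) to (6.7, 4.1), the cyan cone covered √(0.1² + 2.5²) ≈ 2.5 units.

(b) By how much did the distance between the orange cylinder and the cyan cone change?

+2.9

Before: roughly 1.3 units apart; after: 4.2. That's 2.9 units further apart.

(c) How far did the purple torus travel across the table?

1.3

The purple torus moved from about (6.6, 5.2) to (5.3, 5.3), a distance of √(1.3² + 0.1²) ≈ 1.3.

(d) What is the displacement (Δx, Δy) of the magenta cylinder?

(-0.5, -1.0)

The magenta cylinder was at about (7.3, 3.0) and moved to about (6.8, 2.0).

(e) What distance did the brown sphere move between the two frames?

3.3

From (4.9, 3.8) to (2.3, 1.8), the brown sphere covered √(2.6² + 2.0²) ≈ 3.3 units.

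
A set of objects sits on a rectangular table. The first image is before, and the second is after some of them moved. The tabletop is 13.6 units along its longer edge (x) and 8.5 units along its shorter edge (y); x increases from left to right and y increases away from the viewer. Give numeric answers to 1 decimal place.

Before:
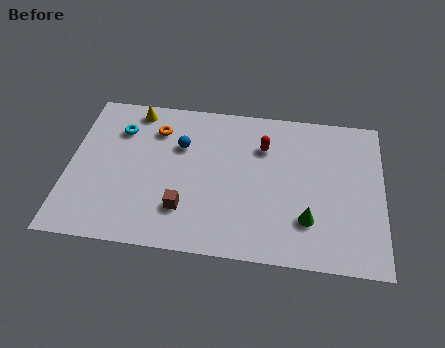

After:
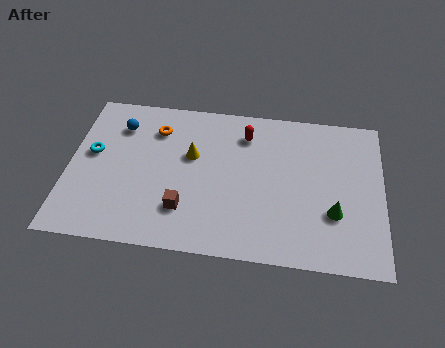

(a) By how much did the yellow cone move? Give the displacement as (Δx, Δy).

(2.6, -2.3)

The yellow cone was at about (2.7, 7.5) and moved to about (5.3, 5.2).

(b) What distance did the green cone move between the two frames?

1.2

From (10.4, 2.3) to (11.5, 2.8), the green cone covered √(1.1² + 0.5²) ≈ 1.2 units.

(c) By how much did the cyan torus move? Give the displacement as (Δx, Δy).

(-1.1, -1.5)

From the two frames, the cyan torus sits at roughly (2.1, 6.3) before and (1.0, 4.8) after.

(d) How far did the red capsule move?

1.0

The red capsule moved from about (8.4, 6.1) to (7.6, 6.7), a distance of √(0.8² + 0.6²) ≈ 1.0.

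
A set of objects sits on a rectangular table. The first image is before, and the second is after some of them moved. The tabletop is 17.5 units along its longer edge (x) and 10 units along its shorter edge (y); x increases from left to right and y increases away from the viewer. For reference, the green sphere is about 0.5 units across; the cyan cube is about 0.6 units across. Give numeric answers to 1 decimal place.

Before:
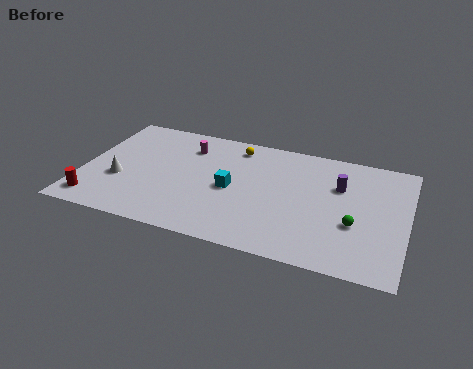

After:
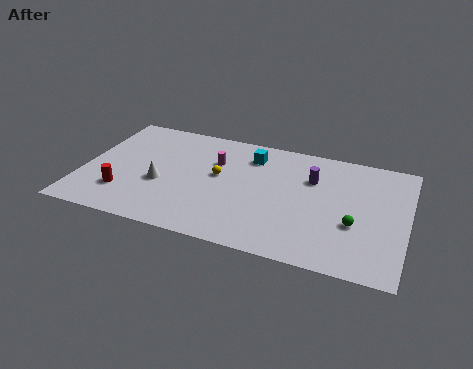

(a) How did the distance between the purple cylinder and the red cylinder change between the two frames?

-3.0

Before: roughly 13.8 units apart; after: 10.8. That's 3.0 units closer together.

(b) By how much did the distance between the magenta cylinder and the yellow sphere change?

-1.5

Before: roughly 2.7 units apart; after: 1.2. That's 1.5 units closer together.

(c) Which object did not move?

the green sphere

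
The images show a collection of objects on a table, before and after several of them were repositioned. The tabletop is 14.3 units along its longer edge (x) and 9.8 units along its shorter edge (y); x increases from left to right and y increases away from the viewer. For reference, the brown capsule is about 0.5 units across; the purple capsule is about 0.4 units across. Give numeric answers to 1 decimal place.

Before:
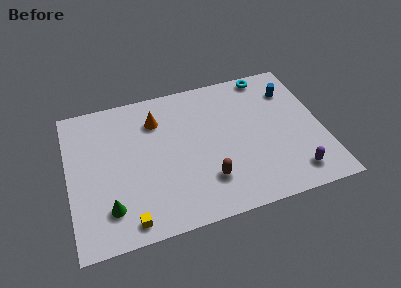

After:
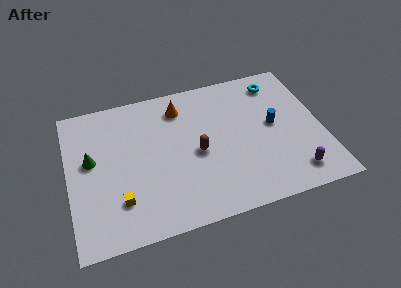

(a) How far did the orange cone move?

1.5

The orange cone moved from about (5.1, 7.4) to (6.5, 7.9), a distance of √(1.4² + 0.5²) ≈ 1.5.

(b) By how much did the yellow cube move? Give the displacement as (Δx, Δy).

(-0.4, 1.4)

The yellow cube started near (3.1, 1.1) and ended near (2.7, 2.5).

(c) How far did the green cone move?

3.5

The green cone moved from about (2.1, 2.2) to (1.3, 5.6), a distance of √(0.8² + 3.4²) ≈ 3.5.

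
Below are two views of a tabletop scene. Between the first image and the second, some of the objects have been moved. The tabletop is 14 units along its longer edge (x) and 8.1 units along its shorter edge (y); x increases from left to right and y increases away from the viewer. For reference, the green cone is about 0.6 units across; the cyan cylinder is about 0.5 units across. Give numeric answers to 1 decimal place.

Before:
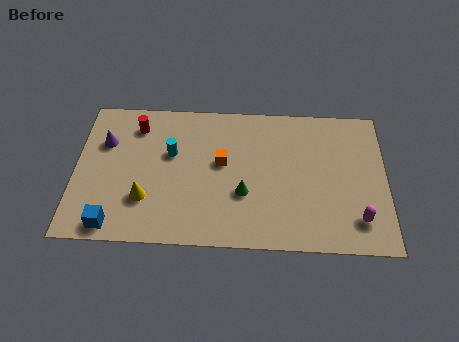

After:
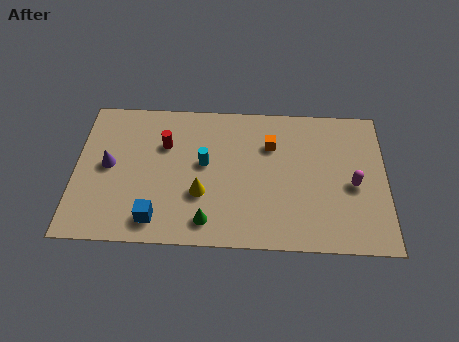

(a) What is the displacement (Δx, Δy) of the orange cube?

(2.2, 1.1)

The orange cube was at about (6.6, 4.6) and moved to about (8.8, 5.7).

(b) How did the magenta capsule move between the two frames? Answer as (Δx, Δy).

(-0.2, 1.9)

The magenta capsule was at about (12.7, 1.7) and moved to about (12.5, 3.6).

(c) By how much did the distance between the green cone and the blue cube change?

-3.8

They were about 6.1 units apart before and 2.3 after — 3.8 units closer together.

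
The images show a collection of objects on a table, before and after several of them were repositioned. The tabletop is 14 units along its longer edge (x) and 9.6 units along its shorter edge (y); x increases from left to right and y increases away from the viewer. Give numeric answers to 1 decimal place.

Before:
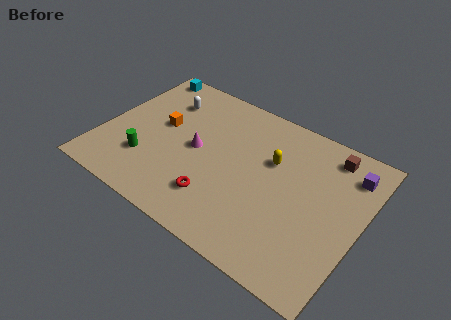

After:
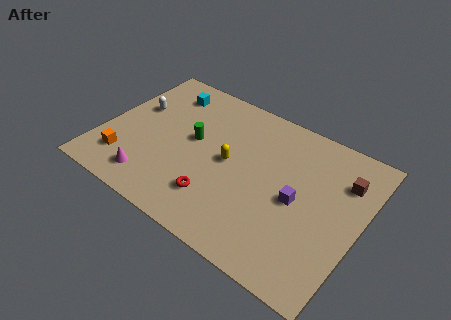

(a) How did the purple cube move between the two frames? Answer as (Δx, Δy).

(-2.3, -3.1)

The purple cube started near (13.0, 7.6) and ended near (10.7, 4.5).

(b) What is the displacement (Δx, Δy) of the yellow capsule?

(-2.1, -1.3)

The yellow capsule was at about (9.0, 6.2) and moved to about (6.9, 4.9).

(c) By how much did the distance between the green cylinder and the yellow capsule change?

-5.1

They were about 7.2 units apart before and 2.1 after — 5.1 units closer together.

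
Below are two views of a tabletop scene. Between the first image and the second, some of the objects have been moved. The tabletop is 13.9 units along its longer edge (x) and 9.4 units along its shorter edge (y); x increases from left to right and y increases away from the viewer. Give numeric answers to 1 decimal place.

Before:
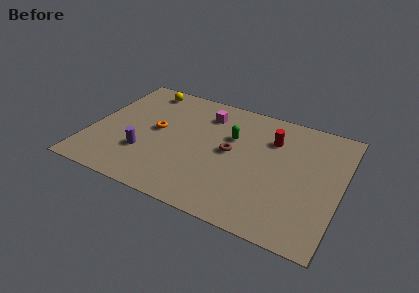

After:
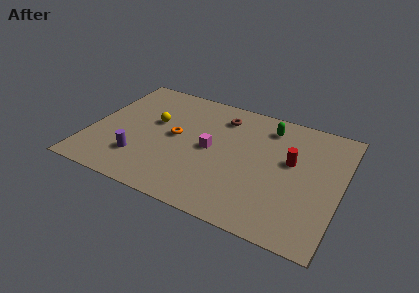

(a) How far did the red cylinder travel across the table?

1.8

The red cylinder was near (9.9, 6.8) before and (11.1, 5.5) after, so it travelled √(1.2² + 1.3²) ≈ 1.8 units.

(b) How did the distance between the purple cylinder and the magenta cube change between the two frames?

-1.0

They were about 5.4 units apart before and 4.4 after — 1.0 units closer together.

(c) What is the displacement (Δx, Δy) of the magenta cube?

(0.6, -2.7)

From the two frames, the magenta cube sits at roughly (6.1, 7.4) before and (6.7, 4.7) after.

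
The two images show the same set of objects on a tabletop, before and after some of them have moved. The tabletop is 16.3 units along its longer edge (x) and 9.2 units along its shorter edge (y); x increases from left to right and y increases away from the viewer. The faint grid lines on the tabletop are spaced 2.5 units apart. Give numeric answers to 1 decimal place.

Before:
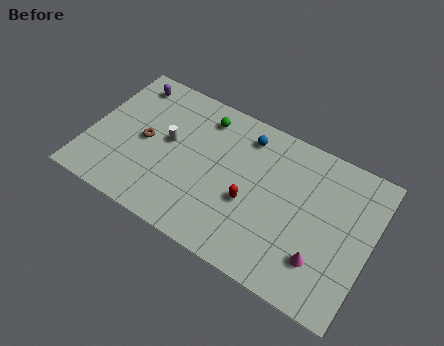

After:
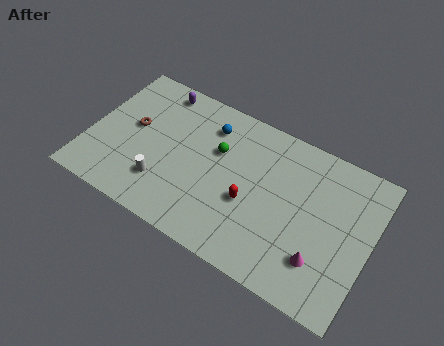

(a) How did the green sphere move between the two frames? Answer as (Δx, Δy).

(1.1, -1.7)

From the two frames, the green sphere sits at roughly (6.2, 7.6) before and (7.3, 5.9) after.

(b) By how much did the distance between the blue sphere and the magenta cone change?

+1.4

Before: roughly 7.3 units apart; after: 8.7. That's 1.4 units further apart.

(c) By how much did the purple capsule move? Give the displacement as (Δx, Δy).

(1.7, 0.3)

The purple capsule was at about (1.7, 7.8) and moved to about (3.4, 8.1).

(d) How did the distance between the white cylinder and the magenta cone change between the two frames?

-0.5

They were about 9.7 units apart before and 9.2 after — 0.5 units closer together.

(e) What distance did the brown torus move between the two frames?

1.0

The brown torus was near (3.2, 4.5) before and (2.4, 5.1) after, so it travelled √(0.8² + 0.6²) ≈ 1.0 units.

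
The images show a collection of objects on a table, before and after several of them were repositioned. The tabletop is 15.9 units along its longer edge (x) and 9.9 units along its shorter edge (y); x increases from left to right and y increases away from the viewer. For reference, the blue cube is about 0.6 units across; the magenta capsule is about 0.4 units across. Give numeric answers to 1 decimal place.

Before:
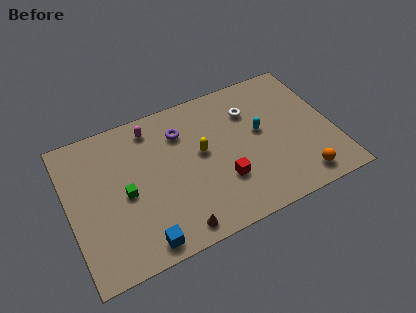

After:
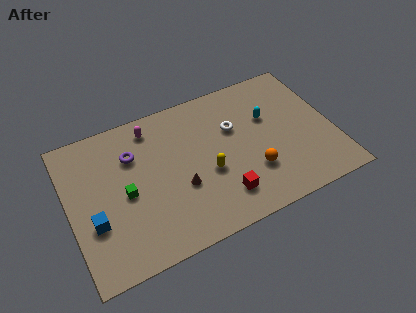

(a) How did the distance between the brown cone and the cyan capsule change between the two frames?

-0.9

The distance was about 7.2 in the first image and 6.3 in the second, so they moved 0.9 units closer together.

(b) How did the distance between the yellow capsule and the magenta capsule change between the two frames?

+1.3

The distance was about 4.0 in the first image and 5.3 in the second, so they moved 1.3 units further apart.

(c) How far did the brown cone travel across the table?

2.7

The brown cone moved from about (5.9, 1.1) to (6.5, 3.7), a distance of √(0.6² + 2.6²) ≈ 2.7.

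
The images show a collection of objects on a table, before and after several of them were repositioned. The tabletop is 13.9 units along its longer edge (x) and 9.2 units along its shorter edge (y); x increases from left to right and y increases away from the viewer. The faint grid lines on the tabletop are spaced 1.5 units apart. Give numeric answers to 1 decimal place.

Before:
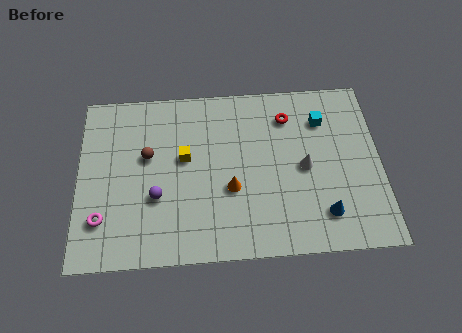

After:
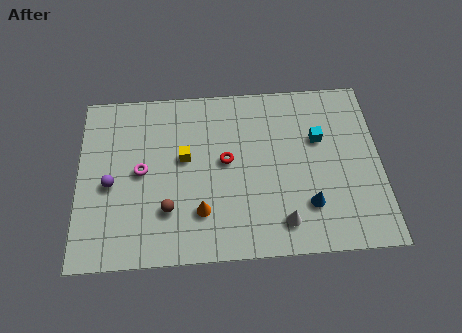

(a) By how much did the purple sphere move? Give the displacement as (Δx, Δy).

(-2.1, 0.8)

The purple sphere started near (3.6, 3.3) and ended near (1.5, 4.1).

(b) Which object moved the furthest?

the red torus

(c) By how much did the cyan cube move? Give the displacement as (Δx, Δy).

(-0.2, -1.0)

The cyan cube started near (11.3, 6.9) and ended near (11.1, 5.9).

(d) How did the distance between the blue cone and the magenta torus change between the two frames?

-2.2

The distance was about 10.1 in the first image and 7.9 in the second, so they moved 2.2 units closer together.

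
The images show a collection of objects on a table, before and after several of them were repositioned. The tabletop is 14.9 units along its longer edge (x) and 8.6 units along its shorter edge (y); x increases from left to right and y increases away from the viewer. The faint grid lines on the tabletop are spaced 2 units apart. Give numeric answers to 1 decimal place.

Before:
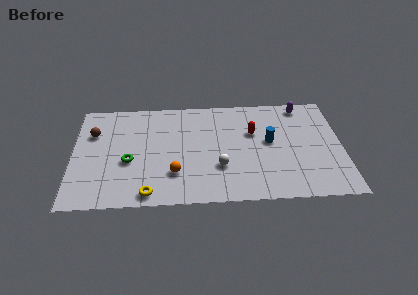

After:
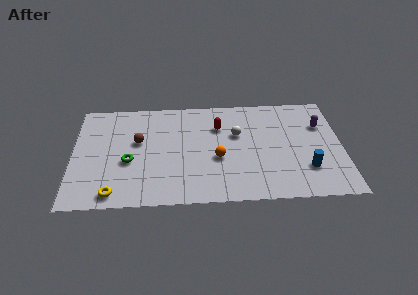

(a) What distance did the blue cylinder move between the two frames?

3.0

From (10.9, 4.7) to (12.9, 2.4), the blue cylinder covered √(2.0² + 2.3²) ≈ 3.0 units.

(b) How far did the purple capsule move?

2.0

The purple capsule was near (12.8, 7.6) before and (13.8, 5.9) after, so it travelled √(1.0² + 1.7²) ≈ 2.0 units.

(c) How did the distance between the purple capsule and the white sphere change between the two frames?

-2.0

The distance was about 6.7 in the first image and 4.7 in the second, so they moved 2.0 units closer together.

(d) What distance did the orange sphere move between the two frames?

2.6

The orange sphere moved from about (5.6, 2.4) to (8.0, 3.5), a distance of √(2.4² + 1.1²) ≈ 2.6.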